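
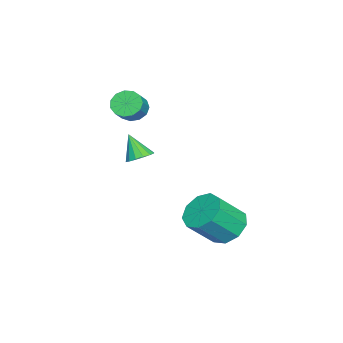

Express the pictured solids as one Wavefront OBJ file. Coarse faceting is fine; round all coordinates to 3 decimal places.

v -0.939 -1.238 -0.365
v -0.408 -0.898 -0.017
v -1.321 -1.902 0.865
v -0.703 -0.673 0.013
v -1.061 -0.598 -0.058
v -1.386 -0.695 -0.212
v -1.592 -0.938 -0.407
v -1.622 -1.261 -0.59
v -1.469 -1.577 -0.714
v -1.174 -1.803 -0.744
v -0.816 -1.878 -0.672
v -0.491 -1.781 -0.519
v -0.285 -1.538 -0.324
v -0.255 -1.215 -0.14
v -4.017 -2.526 1.174
v -3.573 -2.067 0.675
v -2.7 -2.116 1.406
v -3.143 -2.574 1.906
v -3.791 -1.779 0.955
v -2.918 -1.828 1.686
v -4.081 -1.729 1.304
v -3.207 -1.777 2.035
v -4.35 -1.931 1.612
v -3.477 -1.979 2.343
v -4.513 -2.322 1.781
v -3.64 -2.371 2.512
v -4.519 -2.778 1.758
v -3.646 -2.826 2.489
v -4.365 -3.153 1.549
v -3.492 -3.202 2.28
v -4.101 -3.33 1.222
v -3.228 -3.379 1.953
v -3.81 -3.251 0.879
v -2.936 -3.3 1.61
v -3.584 -2.942 0.63
v -2.711 -2.99 1.362
v -3.496 -2.501 0.554
v -2.623 -2.549 1.286
v 0.637 3.377 -3.299
v 1.486 4.075 -3.342
v 2.391 3.062 -1.943
v 1.543 2.363 -1.901
v 0.979 4.316 -2.84
v 1.885 3.303 -1.442
v 0.313 4.117 -2.553
v 1.218 3.104 -1.154
v -0.202 3.571 -2.615
v 0.704 2.558 -1.216
v -0.324 2.935 -2.997
v 0.581 1.922 -1.599
v 0.004 2.505 -3.521
v 0.909 1.492 -2.122
v 0.628 2.483 -3.941
v 1.533 1.47 -2.542
v 1.256 2.879 -4.06
v 2.162 1.866 -2.662
v 1.595 3.508 -3.824
v 2.5 2.495 -2.425
f 2 1 4
f 2 4 3
f 4 1 5
f 4 5 3
f 5 1 6
f 5 6 3
f 6 1 7
f 6 7 3
f 7 1 8
f 7 8 3
f 8 1 9
f 8 9 3
f 9 1 10
f 9 10 3
f 10 1 11
f 10 11 3
f 11 1 12
f 11 12 3
f 12 1 13
f 12 13 3
f 13 1 14
f 13 14 3
f 14 1 2
f 14 2 3
f 16 15 19
f 16 19 17
f 17 19 20
f 17 20 18
f 19 15 21
f 19 21 20
f 20 21 22
f 20 22 18
f 21 15 23
f 21 23 22
f 22 23 24
f 22 24 18
f 23 15 25
f 23 25 24
f 24 25 26
f 24 26 18
f 25 15 27
f 25 27 26
f 26 27 28
f 26 28 18
f 27 15 29
f 27 29 28
f 28 29 30
f 28 30 18
f 29 15 31
f 29 31 30
f 30 31 32
f 30 32 18
f 31 15 33
f 31 33 32
f 32 33 34
f 32 34 18
f 33 15 35
f 33 35 34
f 34 35 36
f 34 36 18
f 35 15 37
f 35 37 36
f 36 37 38
f 36 38 18
f 37 15 16
f 37 16 38
f 38 16 17
f 38 17 18
f 40 39 43
f 40 43 41
f 41 43 44
f 41 44 42
f 43 39 45
f 43 45 44
f 44 45 46
f 44 46 42
f 45 39 47
f 45 47 46
f 46 47 48
f 46 48 42
f 47 39 49
f 47 49 48
f 48 49 50
f 48 50 42
f 49 39 51
f 49 51 50
f 50 51 52
f 50 52 42
f 51 39 53
f 51 53 52
f 52 53 54
f 52 54 42
f 53 39 55
f 53 55 54
f 54 55 56
f 54 56 42
f 55 39 57
f 55 57 56
f 56 57 58
f 56 58 42
f 57 39 40
f 57 40 58
f 58 40 41
f 58 41 42



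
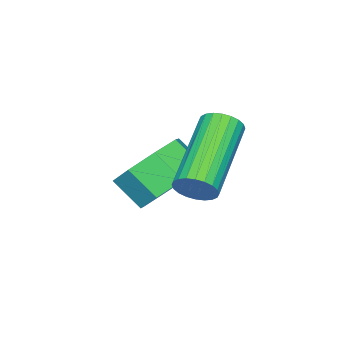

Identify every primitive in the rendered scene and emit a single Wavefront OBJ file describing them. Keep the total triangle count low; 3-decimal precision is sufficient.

v -0.951 0.855 -1.714
v -0.44 1.434 -1.047
v -0.438 0.663 -0.38
v -0.949 0.085 -1.046
v -1.213 1.5 -0.969
v -1.211 0.729 -0.301
v -1.834 1.189 -1.326
v -1.832 0.418 -0.658
v -1.937 0.682 -1.911
v -1.935 -0.089 -1.243
v -1.462 0.277 -2.38
v -1.46 -0.494 -1.713
v -0.689 0.211 -2.459
v -0.687 -0.56 -1.791
v -0.068 0.522 -2.102
v -0.066 -0.249 -1.434
v 0.035 1.029 -1.517
v 0.037 0.258 -0.849
v 1.053 2.708 -0.159
v 1.32 2.448 0.218
v -0.565 1.953 1.216
v -0.833 2.212 0.839
v 1.313 2.639 0.298
v -0.573 2.143 1.296
v 1.265 2.84 0.308
v -0.62 2.345 1.306
v 1.186 3.021 0.248
v -0.7 2.525 1.245
v 1.086 3.154 0.125
v -0.8 2.659 1.123
v 0.981 3.219 -0.041
v -0.905 2.724 0.957
v 0.887 3.207 -0.225
v -0.999 2.711 0.773
v 0.818 3.118 -0.398
v -1.067 2.623 0.599
v 0.785 2.967 -0.536
v -1.1 2.472 0.462
v 0.793 2.777 -0.616
v -1.093 2.281 0.382
v 0.84 2.575 -0.626
v -1.045 2.08 0.372
v 0.92 2.395 -0.565
v -0.966 1.899 0.432
v 1.02 2.261 -0.443
v -0.866 1.766 0.555
v 1.125 2.196 -0.277
v -0.761 1.701 0.721
v 1.219 2.209 -0.093
v -0.667 1.713 0.905
v 1.287 2.297 0.081
v -0.598 1.802 1.078
f 2 1 5
f 2 5 3
f 3 5 6
f 3 6 4
f 5 1 7
f 5 7 6
f 6 7 8
f 6 8 4
f 7 1 9
f 7 9 8
f 8 9 10
f 8 10 4
f 9 1 11
f 9 11 10
f 10 11 12
f 10 12 4
f 11 1 13
f 11 13 12
f 12 13 14
f 12 14 4
f 13 1 15
f 13 15 14
f 14 15 16
f 14 16 4
f 15 1 17
f 15 17 16
f 16 17 18
f 16 18 4
f 17 1 2
f 17 2 18
f 18 2 3
f 18 3 4
f 20 19 23
f 20 23 21
f 21 23 24
f 21 24 22
f 23 19 25
f 23 25 24
f 24 25 26
f 24 26 22
f 25 19 27
f 25 27 26
f 26 27 28
f 26 28 22
f 27 19 29
f 27 29 28
f 28 29 30
f 28 30 22
f 29 19 31
f 29 31 30
f 30 31 32
f 30 32 22
f 31 19 33
f 31 33 32
f 32 33 34
f 32 34 22
f 33 19 35
f 33 35 34
f 34 35 36
f 34 36 22
f 35 19 37
f 35 37 36
f 36 37 38
f 36 38 22
f 37 19 39
f 37 39 38
f 38 39 40
f 38 40 22
f 39 19 41
f 39 41 40
f 40 41 42
f 40 42 22
f 41 19 43
f 41 43 42
f 42 43 44
f 42 44 22
f 43 19 45
f 43 45 44
f 44 45 46
f 44 46 22
f 45 19 47
f 45 47 46
f 46 47 48
f 46 48 22
f 47 19 49
f 47 49 48
f 48 49 50
f 48 50 22
f 49 19 51
f 49 51 50
f 50 51 52
f 50 52 22
f 51 19 20
f 51 20 52
f 52 20 21
f 52 21 22



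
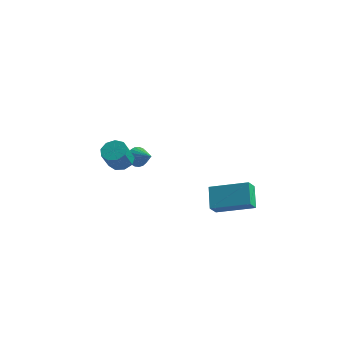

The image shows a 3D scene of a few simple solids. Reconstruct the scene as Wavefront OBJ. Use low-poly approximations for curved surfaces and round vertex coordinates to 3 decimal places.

v -4.31 2.372 -1.908
v -4.118 2.131 -2.411
v -3.39 2.028 -1.392
v -4.025 2.358 -2.425
v -3.982 2.588 -2.349
v -3.995 2.78 -2.197
v -4.063 2.901 -1.995
v -4.174 2.931 -1.778
v -4.308 2.865 -1.584
v -4.442 2.713 -1.445
v -4.554 2.503 -1.387
v -4.623 2.27 -1.419
v -4.639 2.054 -1.536
v -4.597 1.894 -1.717
v -4.506 1.816 -1.931
v -4.381 1.835 -2.141
v -4.243 1.946 -2.311
v -2.522 -2.32 1.075
v -1.901 -2.417 1.026
v -1.918 -3.017 1.996
v -2.538 -2.92 2.045
v -1.977 -2.056 1.248
v -1.994 -2.655 2.218
v -2.307 -1.818 1.389
v -2.324 -2.418 2.359
v -2.738 -1.815 1.384
v -2.755 -2.415 2.353
v -3.068 -2.049 1.233
v -3.085 -2.648 2.203
v -3.142 -2.409 1.009
v -3.159 -3.009 1.979
v -2.926 -2.728 0.816
v -2.943 -3.328 1.785
v -2.52 -2.856 0.744
v -2.537 -3.456 1.713
v -2.116 -2.733 0.827
v -2.133 -3.333 1.796
v 1.168 -0.263 -2.453
v 1.14 -0.822 -1.867
v 0.675 0.58 -1.673
v 0.647 0.021 -1.087
v 2.913 0.239 -1.893
v 2.885 -0.32 -1.307
v 2.42 1.082 -1.113
v 2.392 0.523 -0.527
f 2 1 4
f 2 4 3
f 4 1 5
f 4 5 3
f 5 1 6
f 5 6 3
f 6 1 7
f 6 7 3
f 7 1 8
f 7 8 3
f 8 1 9
f 8 9 3
f 9 1 10
f 9 10 3
f 10 1 11
f 10 11 3
f 11 1 12
f 11 12 3
f 12 1 13
f 12 13 3
f 13 1 14
f 13 14 3
f 14 1 15
f 14 15 3
f 15 1 16
f 15 16 3
f 16 1 17
f 16 17 3
f 17 1 2
f 17 2 3
f 19 18 22
f 19 22 20
f 20 22 23
f 20 23 21
f 22 18 24
f 22 24 23
f 23 24 25
f 23 25 21
f 24 18 26
f 24 26 25
f 25 26 27
f 25 27 21
f 26 18 28
f 26 28 27
f 27 28 29
f 27 29 21
f 28 18 30
f 28 30 29
f 29 30 31
f 29 31 21
f 30 18 32
f 30 32 31
f 31 32 33
f 31 33 21
f 32 18 34
f 32 34 33
f 33 34 35
f 33 35 21
f 34 18 36
f 34 36 35
f 35 36 37
f 35 37 21
f 36 18 19
f 36 19 37
f 37 19 20
f 37 20 21
f 39 41 38
f 42 39 38
f 38 41 40
f 40 42 38
f 39 45 41
f 43 39 42
f 43 45 39
f 41 45 40
f 44 42 40
f 40 45 44
f 44 43 42
f 45 43 44



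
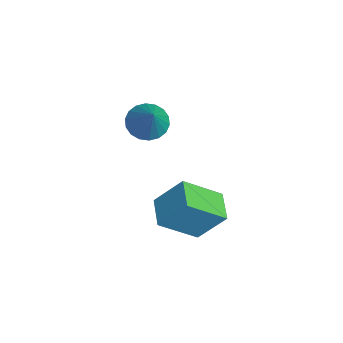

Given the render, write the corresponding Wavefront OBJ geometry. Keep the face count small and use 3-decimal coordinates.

v -1.43 2.251 0.17
v -0.93 2.521 -0.255
v -0.47 2.269 1.31
v -1.071 2.779 -0.14
v -1.283 2.933 0.036
v -1.524 2.952 0.239
v -1.747 2.832 0.429
v -1.907 2.597 0.567
v -1.972 2.294 0.627
v -1.93 1.982 0.596
v -1.789 1.724 0.481
v -1.577 1.57 0.305
v -1.336 1.551 0.101
v -1.113 1.671 -0.088
v -0.953 1.906 -0.226
v -0.888 2.209 -0.286
v -0.21 2.216 -2.703
v 0.09 3.085 -1.607
v -0.332 3.514 -3.698
v -0.032 4.382 -2.603
v 0.872 2.138 -2.937
v 1.172 3.006 -1.842
v 0.75 3.435 -3.933
v 1.05 4.304 -2.837
f 2 1 4
f 2 4 3
f 4 1 5
f 4 5 3
f 5 1 6
f 5 6 3
f 6 1 7
f 6 7 3
f 7 1 8
f 7 8 3
f 8 1 9
f 8 9 3
f 9 1 10
f 9 10 3
f 10 1 11
f 10 11 3
f 11 1 12
f 11 12 3
f 12 1 13
f 12 13 3
f 13 1 14
f 13 14 3
f 14 1 15
f 14 15 3
f 15 1 16
f 15 16 3
f 16 1 2
f 16 2 3
f 18 20 17
f 21 18 17
f 17 20 19
f 19 21 17
f 18 24 20
f 22 18 21
f 22 24 18
f 20 24 19
f 23 21 19
f 19 24 23
f 23 22 21
f 24 22 23



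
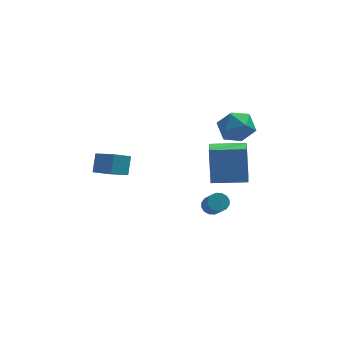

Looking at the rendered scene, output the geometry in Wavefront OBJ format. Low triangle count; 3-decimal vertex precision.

v -2.683 0.497 2.273
v -2.507 1.151 3.063
v -3.485 1.5 1.622
v -3.309 2.154 2.412
v -1.911 0.826 1.828
v -1.735 1.48 2.618
v -2.713 1.829 1.177
v -2.537 2.483 1.967
v 3.194 4.522 3.143
v 3.971 3.951 3.402
v 2.709 3.389 2.098
v 3.486 2.818 2.357
v 2.744 2.976 3.006
v 3.044 3.676 3.653
v 3.636 3.664 1.847
v 3.936 4.364 2.494
v 4.244 3.42 2.601
v 3.693 2.995 3.317
v 2.987 4.345 2.183
v 2.436 3.92 2.899
v 1.871 1.06 0.825
v 1.847 1.739 2.61
v 2.026 2.248 0.375
v 2.002 2.927 2.16
v 3.578 0.873 0.92
v 3.554 1.552 2.705
v 3.733 2.061 0.47
v 3.709 2.74 2.255
v 1.957 1.12 -0.817
v 2.285 0.861 -1.126
v 2.471 -0.139 -0.093
v 2.143 0.12 0.217
v 2.44 1.033 -0.988
v 2.626 0.033 0.045
v 2.465 1.228 -0.804
v 2.652 0.227 0.229
v 2.355 1.394 -0.624
v 2.541 0.393 0.409
v 2.137 1.486 -0.495
v 2.324 0.486 0.538
v 1.872 1.481 -0.452
v 2.058 0.481 0.581
v 1.629 1.379 -0.507
v 1.815 0.379 0.526
v 1.474 1.207 -0.645
v 1.66 0.207 0.388
v 1.448 1.013 -0.829
v 1.635 0.012 0.204
v 1.559 0.847 -1.009
v 1.745 -0.154 0.024
v 1.776 0.754 -1.138
v 1.963 -0.246 -0.105
v 2.042 0.759 -1.181
v 2.228 -0.241 -0.148
f 2 4 1
f 5 2 1
f 1 4 3
f 3 5 1
f 2 8 4
f 6 2 5
f 6 8 2
f 4 8 3
f 7 5 3
f 3 8 7
f 7 6 5
f 8 6 7
f 9 20 14
f 9 14 10
f 9 10 16
f 9 16 19
f 9 19 20
f 10 14 18
f 14 20 13
f 20 19 11
f 19 16 15
f 16 10 17
f 12 18 13
f 12 13 11
f 12 11 15
f 12 15 17
f 12 17 18
f 13 18 14
f 11 13 20
f 15 11 19
f 17 15 16
f 18 17 10
f 22 24 21
f 25 22 21
f 21 24 23
f 23 25 21
f 22 28 24
f 26 22 25
f 26 28 22
f 24 28 23
f 27 25 23
f 23 28 27
f 27 26 25
f 28 26 27
f 30 29 33
f 30 33 31
f 31 33 34
f 31 34 32
f 33 29 35
f 33 35 34
f 34 35 36
f 34 36 32
f 35 29 37
f 35 37 36
f 36 37 38
f 36 38 32
f 37 29 39
f 37 39 38
f 38 39 40
f 38 40 32
f 39 29 41
f 39 41 40
f 40 41 42
f 40 42 32
f 41 29 43
f 41 43 42
f 42 43 44
f 42 44 32
f 43 29 45
f 43 45 44
f 44 45 46
f 44 46 32
f 45 29 47
f 45 47 46
f 46 47 48
f 46 48 32
f 47 29 49
f 47 49 48
f 48 49 50
f 48 50 32
f 49 29 51
f 49 51 50
f 50 51 52
f 50 52 32
f 51 29 53
f 51 53 52
f 52 53 54
f 52 54 32
f 53 29 30
f 53 30 54
f 54 30 31
f 54 31 32



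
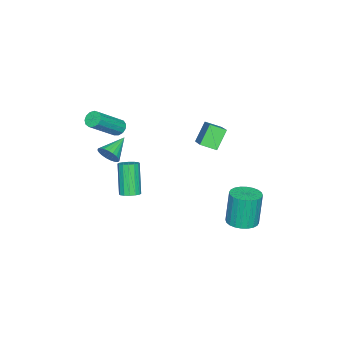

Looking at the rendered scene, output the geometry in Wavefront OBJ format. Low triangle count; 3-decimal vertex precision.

v 0.178 -3.475 2.958
v 0.536 -3.51 2.555
v 2.059 -4.121 3.959
v 1.702 -4.085 4.362
v 0.553 -3.225 2.66
v 2.077 -3.836 4.064
v 0.451 -3.02 2.859
v 1.975 -3.63 4.264
v 0.263 -2.958 3.09
v 1.786 -3.569 4.495
v 0.048 -3.061 3.279
v 1.571 -3.671 4.684
v -0.126 -3.295 3.366
v 1.397 -3.905 4.77
v -0.203 -3.586 3.323
v 1.32 -4.197 4.728
v -0.159 -3.842 3.164
v 1.364 -4.452 4.569
v -0.008 -3.981 2.94
v 1.515 -4.592 4.344
v 0.202 -3.96 2.721
v 1.726 -4.57 4.126
v 0.405 -3.784 2.578
v 1.928 -4.394 3.982
v 1.448 -3.345 1.608
v 1.73 -2.914 2.067
v 0.112 -3.135 2.232
v 1.659 -2.736 1.854
v 1.551 -2.663 1.599
v 1.426 -2.708 1.344
v 1.304 -2.863 1.136
v 1.207 -3.102 1.009
v 1.153 -3.382 0.986
v 1.149 -3.657 1.071
v 1.197 -3.877 1.248
v 1.289 -4.005 1.488
v 1.408 -4.019 1.748
v 1.534 -3.917 1.985
v 1.646 -3.716 2.156
v 1.723 -3.45 2.233
v 1.753 -3.167 2.201
v -2.093 2.8 -3.963
v -1.467 3.441 -3.881
v -1.78 3.481 -1.795
v -2.407 2.84 -1.877
v -1.756 3.634 -3.929
v -2.07 3.674 -1.842
v -2.097 3.7 -3.981
v -2.411 3.74 -1.895
v -2.438 3.629 -4.031
v -2.751 3.669 -1.945
v -2.725 3.431 -4.07
v -3.039 3.472 -1.984
v -2.917 3.138 -4.094
v -3.231 3.178 -2.007
v -2.983 2.793 -4.097
v -3.297 2.833 -2.011
v -2.914 2.449 -4.08
v -3.227 2.49 -1.994
v -2.72 2.159 -4.045
v -3.033 2.199 -1.959
v -2.43 1.966 -3.998
v -2.744 2.006 -1.911
v -2.089 1.9 -3.945
v -2.403 1.94 -1.859
v -1.749 1.971 -3.895
v -2.062 2.011 -1.809
v -1.461 2.168 -3.856
v -1.775 2.209 -1.77
v -1.269 2.462 -3.833
v -1.583 2.502 -1.746
v -1.203 2.807 -3.829
v -1.517 2.847 -1.743
v -1.273 3.15 -3.846
v -1.586 3.191 -1.76
v -1.054 0.472 2.4
v -1.888 0.607 3.479
v -1.39 1.284 2.039
v -2.224 1.418 3.118
v 0.324 1.462 3.342
v -0.51 1.596 4.421
v -0.012 2.273 2.981
v -0.846 2.408 4.06
v 0.461 -2.634 -1.937
v 0.943 -2.953 -1.819
v 0.162 -3.465 -0.005
v -0.321 -3.146 -0.123
v 1.005 -2.673 -1.713
v 0.224 -3.185 0.1
v 0.922 -2.383 -1.667
v 0.14 -2.895 0.146
v 0.714 -2.16 -1.694
v -0.067 -2.672 0.12
v 0.439 -2.064 -1.785
v -0.342 -2.576 0.028
v 0.17 -2.121 -1.917
v -0.611 -2.633 -0.104
v -0.022 -2.315 -2.055
v -0.803 -2.827 -0.241
v -0.084 -2.595 -2.16
v -0.865 -3.107 -0.347
v -0 -2.885 -2.206
v -0.782 -3.397 -0.393
v 0.207 -3.108 -2.18
v -0.574 -3.62 -0.366
v 0.482 -3.204 -2.088
v -0.299 -3.716 -0.275
v 0.751 -3.147 -1.956
v -0.03 -3.659 -0.143
f 2 1 5
f 2 5 3
f 3 5 6
f 3 6 4
f 5 1 7
f 5 7 6
f 6 7 8
f 6 8 4
f 7 1 9
f 7 9 8
f 8 9 10
f 8 10 4
f 9 1 11
f 9 11 10
f 10 11 12
f 10 12 4
f 11 1 13
f 11 13 12
f 12 13 14
f 12 14 4
f 13 1 15
f 13 15 14
f 14 15 16
f 14 16 4
f 15 1 17
f 15 17 16
f 16 17 18
f 16 18 4
f 17 1 19
f 17 19 18
f 18 19 20
f 18 20 4
f 19 1 21
f 19 21 20
f 20 21 22
f 20 22 4
f 21 1 23
f 21 23 22
f 22 23 24
f 22 24 4
f 23 1 2
f 23 2 24
f 24 2 3
f 24 3 4
f 26 25 28
f 26 28 27
f 28 25 29
f 28 29 27
f 29 25 30
f 29 30 27
f 30 25 31
f 30 31 27
f 31 25 32
f 31 32 27
f 32 25 33
f 32 33 27
f 33 25 34
f 33 34 27
f 34 25 35
f 34 35 27
f 35 25 36
f 35 36 27
f 36 25 37
f 36 37 27
f 37 25 38
f 37 38 27
f 38 25 39
f 38 39 27
f 39 25 40
f 39 40 27
f 40 25 41
f 40 41 27
f 41 25 26
f 41 26 27
f 43 42 46
f 43 46 44
f 44 46 47
f 44 47 45
f 46 42 48
f 46 48 47
f 47 48 49
f 47 49 45
f 48 42 50
f 48 50 49
f 49 50 51
f 49 51 45
f 50 42 52
f 50 52 51
f 51 52 53
f 51 53 45
f 52 42 54
f 52 54 53
f 53 54 55
f 53 55 45
f 54 42 56
f 54 56 55
f 55 56 57
f 55 57 45
f 56 42 58
f 56 58 57
f 57 58 59
f 57 59 45
f 58 42 60
f 58 60 59
f 59 60 61
f 59 61 45
f 60 42 62
f 60 62 61
f 61 62 63
f 61 63 45
f 62 42 64
f 62 64 63
f 63 64 65
f 63 65 45
f 64 42 66
f 64 66 65
f 65 66 67
f 65 67 45
f 66 42 68
f 66 68 67
f 67 68 69
f 67 69 45
f 68 42 70
f 68 70 69
f 69 70 71
f 69 71 45
f 70 42 72
f 70 72 71
f 71 72 73
f 71 73 45
f 72 42 74
f 72 74 73
f 73 74 75
f 73 75 45
f 74 42 43
f 74 43 75
f 75 43 44
f 75 44 45
f 77 79 76
f 80 77 76
f 76 79 78
f 78 80 76
f 77 83 79
f 81 77 80
f 81 83 77
f 79 83 78
f 82 80 78
f 78 83 82
f 82 81 80
f 83 81 82
f 85 84 88
f 85 88 86
f 86 88 89
f 86 89 87
f 88 84 90
f 88 90 89
f 89 90 91
f 89 91 87
f 90 84 92
f 90 92 91
f 91 92 93
f 91 93 87
f 92 84 94
f 92 94 93
f 93 94 95
f 93 95 87
f 94 84 96
f 94 96 95
f 95 96 97
f 95 97 87
f 96 84 98
f 96 98 97
f 97 98 99
f 97 99 87
f 98 84 100
f 98 100 99
f 99 100 101
f 99 101 87
f 100 84 102
f 100 102 101
f 101 102 103
f 101 103 87
f 102 84 104
f 102 104 103
f 103 104 105
f 103 105 87
f 104 84 106
f 104 106 105
f 105 106 107
f 105 107 87
f 106 84 108
f 106 108 107
f 107 108 109
f 107 109 87
f 108 84 85
f 108 85 109
f 109 85 86
f 109 86 87



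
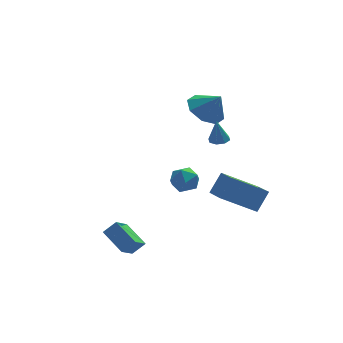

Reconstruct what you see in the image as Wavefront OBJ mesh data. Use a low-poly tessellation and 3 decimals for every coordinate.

v 2.371 0.515 -2.65
v 2.514 -0.866 -2.137
v 0.645 0.733 -1.584
v 0.788 -0.648 -1.071
v 3.032 0.948 -1.669
v 3.175 -0.433 -1.156
v 1.306 1.166 -0.603
v 1.449 -0.215 -0.09
v -0.411 0.337 0.549
v -0.036 0.043 -0.079
v -1.464 -0.303 0.219
v -1.089 -0.597 -0.409
v -0.882 -0.826 0.317
v -0.231 -0.43 0.521
v -1.269 0.17 -0.381
v -0.618 0.566 -0.177
v -0.566 -0.061 -0.654
v -0.327 -0.676 -0.222
v -1.173 0.416 0.362
v -0.934 -0.199 0.794
v 1.244 4 2.074
v 2.083 3.729 1.468
v 1.876 3.56 3.146
v 2.136 4.496 1.752
v 1.666 4.972 2.224
v 0.949 4.879 2.609
v 0.405 4.271 2.68
v 0.352 3.504 2.396
v 0.822 3.028 1.924
v 1.539 3.121 1.539
v 0.9 0.031 2.439
v 1.341 -0.219 2.492
v 0.76 0.049 3.681
v 1.388 0.168 2.492
v 1.149 0.475 2.46
v 0.764 0.522 2.416
v 0.458 0.28 2.386
v 0.412 -0.107 2.386
v 0.651 -0.414 2.418
v 1.036 -0.46 2.462
v -4.012 -1.607 -3.336
v -4.641 -0.439 -2.702
v -3.368 -0.837 -4.114
v -3.996 0.331 -3.48
v -3.384 -1.571 -2.78
v -4.012 -0.403 -2.146
v -2.739 -0.801 -3.558
v -3.368 0.367 -2.924
f 2 4 1
f 5 2 1
f 1 4 3
f 3 5 1
f 2 8 4
f 6 2 5
f 6 8 2
f 4 8 3
f 7 5 3
f 3 8 7
f 7 6 5
f 8 6 7
f 9 20 14
f 9 14 10
f 9 10 16
f 9 16 19
f 9 19 20
f 10 14 18
f 14 20 13
f 20 19 11
f 19 16 15
f 16 10 17
f 12 18 13
f 12 13 11
f 12 11 15
f 12 15 17
f 12 17 18
f 13 18 14
f 11 13 20
f 15 11 19
f 17 15 16
f 18 17 10
f 22 21 24
f 22 24 23
f 24 21 25
f 24 25 23
f 25 21 26
f 25 26 23
f 26 21 27
f 26 27 23
f 27 21 28
f 27 28 23
f 28 21 29
f 28 29 23
f 29 21 30
f 29 30 23
f 30 21 22
f 30 22 23
f 32 31 34
f 32 34 33
f 34 31 35
f 34 35 33
f 35 31 36
f 35 36 33
f 36 31 37
f 36 37 33
f 37 31 38
f 37 38 33
f 38 31 39
f 38 39 33
f 39 31 40
f 39 40 33
f 40 31 32
f 40 32 33
f 42 44 41
f 45 42 41
f 41 44 43
f 43 45 41
f 42 48 44
f 46 42 45
f 46 48 42
f 44 48 43
f 47 45 43
f 43 48 47
f 47 46 45
f 48 46 47



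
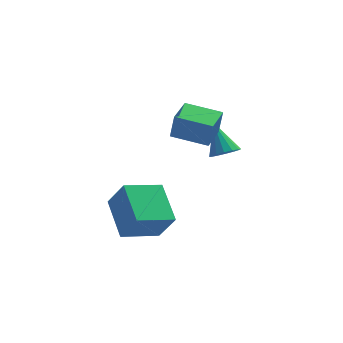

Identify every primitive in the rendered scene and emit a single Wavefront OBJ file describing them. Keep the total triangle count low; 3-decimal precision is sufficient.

v 1.243 0.407 2.849
v 1.409 0.38 4.007
v 1.788 1.696 2.801
v 1.954 1.669 3.958
v 2.726 -0.229 2.622
v 2.892 -0.256 3.779
v 3.271 1.06 2.573
v 3.437 1.033 3.731
v 3.684 2.17 0.468
v 4.312 2.453 0.431
v 3.296 3.19 1.692
v 4.111 2.645 0.207
v 3.795 2.711 0.053
v 3.45 2.631 0.01
v 3.167 2.428 0.09
v 3.023 2.156 0.271
v 3.056 1.887 0.504
v 3.257 1.695 0.728
v 3.572 1.63 0.882
v 3.918 1.71 0.925
v 4.201 1.913 0.846
v 4.345 2.185 0.665
v -0.874 -0.76 -2.312
v -0.237 -1.281 -0.963
v -1.279 1.014 -1.436
v -0.642 0.494 -0.087
v 0.742 -0.134 -2.833
v 1.379 -0.654 -1.484
v 0.337 1.641 -1.957
v 0.974 1.12 -0.608
f 2 4 1
f 5 2 1
f 1 4 3
f 3 5 1
f 2 8 4
f 6 2 5
f 6 8 2
f 4 8 3
f 7 5 3
f 3 8 7
f 7 6 5
f 8 6 7
f 10 9 12
f 10 12 11
f 12 9 13
f 12 13 11
f 13 9 14
f 13 14 11
f 14 9 15
f 14 15 11
f 15 9 16
f 15 16 11
f 16 9 17
f 16 17 11
f 17 9 18
f 17 18 11
f 18 9 19
f 18 19 11
f 19 9 20
f 19 20 11
f 20 9 21
f 20 21 11
f 21 9 22
f 21 22 11
f 22 9 10
f 22 10 11
f 24 26 23
f 27 24 23
f 23 26 25
f 25 27 23
f 24 30 26
f 28 24 27
f 28 30 24
f 26 30 25
f 29 27 25
f 25 30 29
f 29 28 27
f 30 28 29



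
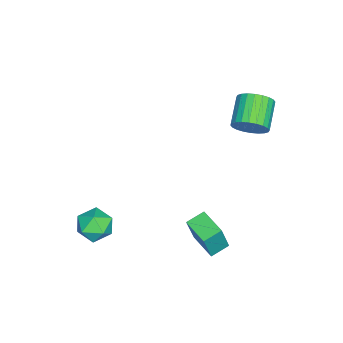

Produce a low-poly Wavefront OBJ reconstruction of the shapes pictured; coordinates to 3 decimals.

v 1.444 -2.72 -3.038
v 2.368 -2.17 -3.332
v 2.452 -3.99 -2.248
v 3.376 -3.44 -2.542
v 2.694 -3.013 -1.771
v 2.071 -2.227 -2.259
v 2.749 -3.933 -3.321
v 2.126 -3.147 -3.809
v 3.174 -2.919 -3.507
v 3.141 -2.351 -2.549
v 1.679 -3.809 -3.031
v 1.646 -3.241 -2.073
v -2.945 3.713 2.467
v -2.469 3.372 3.315
v -4.12 3.226 4.181
v -4.595 3.567 3.333
v -2.47 3.769 3.379
v -4.121 3.623 4.246
v -2.544 4.157 3.305
v -4.194 4.011 4.172
v -2.678 4.478 3.103
v -4.329 4.332 3.97
v -2.853 4.682 2.805
v -4.504 4.536 3.671
v -3.042 4.738 2.454
v -4.692 4.592 3.321
v -3.216 4.639 2.106
v -4.867 4.493 2.973
v -3.349 4.399 1.813
v -4.999 4.252 2.679
v -3.42 4.054 1.619
v -5.071 3.908 2.485
v -3.419 3.657 1.554
v -5.07 3.511 2.421
v -3.346 3.269 1.628
v -4.996 3.123 2.495
v -3.211 2.948 1.83
v -4.862 2.802 2.697
v -3.036 2.744 2.129
v -4.687 2.598 2.995
v -2.848 2.688 2.479
v -4.498 2.542 3.346
v -2.673 2.787 2.827
v -4.324 2.641 3.694
v -2.541 3.028 3.121
v -4.191 2.881 3.987
v 1.979 2.165 -2.652
v 2.572 1.922 -0.758
v 1.194 2.875 -2.315
v 1.788 2.632 -0.421
v 3.012 3.388 -2.819
v 3.606 3.145 -0.925
v 2.228 4.098 -2.482
v 2.821 3.855 -0.588
f 1 12 6
f 1 6 2
f 1 2 8
f 1 8 11
f 1 11 12
f 2 6 10
f 6 12 5
f 12 11 3
f 11 8 7
f 8 2 9
f 4 10 5
f 4 5 3
f 4 3 7
f 4 7 9
f 4 9 10
f 5 10 6
f 3 5 12
f 7 3 11
f 9 7 8
f 10 9 2
f 14 13 17
f 14 17 15
f 15 17 18
f 15 18 16
f 17 13 19
f 17 19 18
f 18 19 20
f 18 20 16
f 19 13 21
f 19 21 20
f 20 21 22
f 20 22 16
f 21 13 23
f 21 23 22
f 22 23 24
f 22 24 16
f 23 13 25
f 23 25 24
f 24 25 26
f 24 26 16
f 25 13 27
f 25 27 26
f 26 27 28
f 26 28 16
f 27 13 29
f 27 29 28
f 28 29 30
f 28 30 16
f 29 13 31
f 29 31 30
f 30 31 32
f 30 32 16
f 31 13 33
f 31 33 32
f 32 33 34
f 32 34 16
f 33 13 35
f 33 35 34
f 34 35 36
f 34 36 16
f 35 13 37
f 35 37 36
f 36 37 38
f 36 38 16
f 37 13 39
f 37 39 38
f 38 39 40
f 38 40 16
f 39 13 41
f 39 41 40
f 40 41 42
f 40 42 16
f 41 13 43
f 41 43 42
f 42 43 44
f 42 44 16
f 43 13 45
f 43 45 44
f 44 45 46
f 44 46 16
f 45 13 14
f 45 14 46
f 46 14 15
f 46 15 16
f 48 50 47
f 51 48 47
f 47 50 49
f 49 51 47
f 48 54 50
f 52 48 51
f 52 54 48
f 50 54 49
f 53 51 49
f 49 54 53
f 53 52 51
f 54 52 53



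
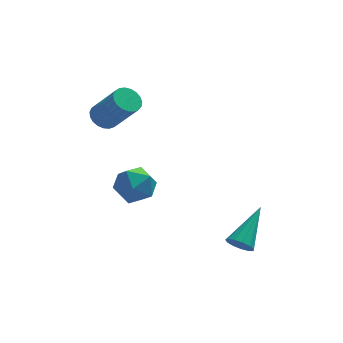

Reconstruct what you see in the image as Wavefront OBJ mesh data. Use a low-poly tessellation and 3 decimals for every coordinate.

v -2.156 2.95 -1.723
v -1.43 3.09 -2.313
v -1.73 1.49 -1.547
v -1.004 1.63 -2.137
v -1.006 2.039 -1.283
v -1.27 2.942 -1.392
v -1.89 1.638 -2.468
v -2.154 2.541 -2.577
v -1.265 2.28 -2.773
v -0.719 2.528 -2.041
v -2.441 2.052 -1.819
v -1.895 2.3 -1.087
v 1.797 -2.021 -2.335
v 2.147 -1.931 -2.776
v 2.763 -0.719 -1.305
v 1.904 -1.724 -2.81
v 1.627 -1.612 -2.693
v 1.404 -1.629 -2.462
v 1.306 -1.77 -2.191
v 1.364 -1.992 -1.966
v 1.56 -2.222 -1.857
v 1.831 -2.389 -1.901
v 2.091 -2.439 -2.082
v 2.259 -2.356 -2.343
v 2.279 -2.167 -2.602
v -2.654 2.967 1.609
v -2.297 2.644 1.218
v -1.449 1.91 2.601
v -1.806 2.233 2.991
v -2.16 2.86 1.249
v -1.313 2.126 2.632
v -2.108 3.095 1.342
v -1.261 2.361 2.725
v -2.151 3.307 1.482
v -1.304 2.574 2.864
v -2.281 3.461 1.643
v -1.434 2.728 3.026
v -2.475 3.53 1.798
v -1.628 2.796 3.181
v -2.7 3.501 1.92
v -1.853 2.767 3.303
v -2.917 3.379 1.989
v -2.07 2.646 3.372
v -3.089 3.187 1.992
v -2.241 2.453 3.375
v -3.185 2.956 1.928
v -2.337 2.223 3.311
v -3.189 2.727 1.81
v -2.342 1.994 3.192
v -3.101 2.54 1.656
v -2.254 1.806 3.039
v -2.935 2.426 1.494
v -2.088 1.693 2.877
v -2.721 2.406 1.352
v -1.874 1.673 2.735
v -2.495 2.483 1.255
v -1.648 1.749 2.638
f 1 12 6
f 1 6 2
f 1 2 8
f 1 8 11
f 1 11 12
f 2 6 10
f 6 12 5
f 12 11 3
f 11 8 7
f 8 2 9
f 4 10 5
f 4 5 3
f 4 3 7
f 4 7 9
f 4 9 10
f 5 10 6
f 3 5 12
f 7 3 11
f 9 7 8
f 10 9 2
f 14 13 16
f 14 16 15
f 16 13 17
f 16 17 15
f 17 13 18
f 17 18 15
f 18 13 19
f 18 19 15
f 19 13 20
f 19 20 15
f 20 13 21
f 20 21 15
f 21 13 22
f 21 22 15
f 22 13 23
f 22 23 15
f 23 13 24
f 23 24 15
f 24 13 25
f 24 25 15
f 25 13 14
f 25 14 15
f 27 26 30
f 27 30 28
f 28 30 31
f 28 31 29
f 30 26 32
f 30 32 31
f 31 32 33
f 31 33 29
f 32 26 34
f 32 34 33
f 33 34 35
f 33 35 29
f 34 26 36
f 34 36 35
f 35 36 37
f 35 37 29
f 36 26 38
f 36 38 37
f 37 38 39
f 37 39 29
f 38 26 40
f 38 40 39
f 39 40 41
f 39 41 29
f 40 26 42
f 40 42 41
f 41 42 43
f 41 43 29
f 42 26 44
f 42 44 43
f 43 44 45
f 43 45 29
f 44 26 46
f 44 46 45
f 45 46 47
f 45 47 29
f 46 26 48
f 46 48 47
f 47 48 49
f 47 49 29
f 48 26 50
f 48 50 49
f 49 50 51
f 49 51 29
f 50 26 52
f 50 52 51
f 51 52 53
f 51 53 29
f 52 26 54
f 52 54 53
f 53 54 55
f 53 55 29
f 54 26 56
f 54 56 55
f 55 56 57
f 55 57 29
f 56 26 27
f 56 27 57
f 57 27 28
f 57 28 29



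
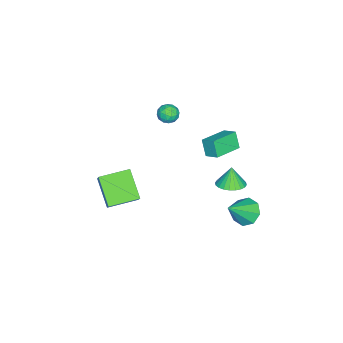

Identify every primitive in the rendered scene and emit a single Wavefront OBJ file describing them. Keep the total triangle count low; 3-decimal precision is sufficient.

v 0.65 3.527 3.105
v 0.28 3.139 4.111
v 0.921 4.319 3.51
v 0.551 3.93 4.516
v 2.269 2.81 3.424
v 1.899 2.421 4.43
v 2.54 3.601 3.829
v 2.17 3.213 4.835
v -0.952 3.182 -2.118
v -0.174 2.707 -1.933
v -1.308 3.078 -0.882
v -0.065 3.048 -1.873
v -0.091 3.409 -1.85
v -0.248 3.736 -1.868
v -0.512 3.978 -1.924
v -0.843 4.099 -2.01
v -1.191 4.08 -2.111
v -1.502 3.925 -2.214
v -1.73 3.657 -2.302
v -1.839 3.316 -2.362
v -1.813 2.954 -2.385
v -1.656 2.628 -2.367
v -1.392 2.386 -2.311
v -1.061 2.264 -2.226
v -0.713 2.283 -2.124
v -0.401 2.438 -2.021
v 1.185 -1.838 -3.592
v 0.044 -2.951 -2.224
v 2.427 -1.167 -2.011
v 1.286 -2.28 -0.643
v 2.334 -3.34 -3.857
v 1.193 -4.453 -2.489
v 3.576 -2.669 -2.276
v 2.435 -3.782 -0.908
v -1.588 -0.337 2.911
v -1.165 -0.472 2.351
v -1.635 -1.468 3.149
v -1.212 -1.603 2.589
v -0.949 -1.267 3.163
v -0.92 -0.568 3.016
v -1.88 -1.372 2.484
v -1.851 -0.673 2.337
v -1.345 -1.112 2.087
v -0.77 -1.047 2.507
v -2.03 -0.893 2.993
v -1.455 -0.828 3.413
v -1.373 -0.305 2.61
v -1.427 -1.635 2.89
v -1.273 -1.438 3.227
v -1.024 -1.517 2.898
v -1.229 -0.362 3.001
v -0.98 -0.441 2.672
v -0.853 -0.909 3.149
v -1.82 -1.499 2.828
v -1.571 -1.578 2.499
v -1.776 -0.423 2.602
v -1.527 -0.502 2.273
v -1.947 -1.031 2.351
v -1.23 -0.76 2.126
v -1.257 -1.425 2.266
v -1.65 -1.289 2.204
v -1.633 -0.878 2.118
v -0.891 -0.723 2.372
v -0.919 -1.388 2.512
v -0.764 -1.19 2.85
v -0.747 -0.779 2.763
v -0.997 -1.099 2.217
v -1.881 -0.552 2.988
v -1.909 -1.217 3.128
v -2.053 -1.161 2.737
v -2.036 -0.75 2.65
v -1.543 -0.515 3.234
v -1.57 -1.18 3.374
v -1.167 -1.062 3.382
v -1.15 -0.651 3.296
v -1.803 -0.841 3.283
v -0.475 4.328 -3.988
v 0.264 4.417 -4.641
v 0.855 3.672 -2.572
v 0.153 5.051 -4.242
v -0.327 5.262 -3.694
v -0.893 4.926 -3.319
v -1.214 4.24 -3.335
v -1.102 3.606 -3.734
v -0.623 3.395 -4.282
v -0.057 3.73 -4.657
f 2 4 1
f 5 2 1
f 1 4 3
f 3 5 1
f 2 8 4
f 6 2 5
f 6 8 2
f 4 8 3
f 7 5 3
f 3 8 7
f 7 6 5
f 8 6 7
f 10 9 12
f 10 12 11
f 12 9 13
f 12 13 11
f 13 9 14
f 13 14 11
f 14 9 15
f 14 15 11
f 15 9 16
f 15 16 11
f 16 9 17
f 16 17 11
f 17 9 18
f 17 18 11
f 18 9 19
f 18 19 11
f 19 9 20
f 19 20 11
f 20 9 21
f 20 21 11
f 21 9 22
f 21 22 11
f 22 9 23
f 22 23 11
f 23 9 24
f 23 24 11
f 24 9 25
f 24 25 11
f 25 9 26
f 25 26 11
f 26 9 10
f 26 10 11
f 28 30 27
f 31 28 27
f 27 30 29
f 29 31 27
f 28 34 30
f 32 28 31
f 32 34 28
f 30 34 29
f 33 31 29
f 29 34 33
f 33 32 31
f 34 32 33
f 35 72 51
f 72 46 75
f 51 75 40
f 72 75 51
f 35 51 47
f 51 40 52
f 47 52 36
f 51 52 47
f 35 47 56
f 47 36 57
f 56 57 42
f 47 57 56
f 35 56 68
f 56 42 71
f 68 71 45
f 56 71 68
f 35 68 72
f 68 45 76
f 72 76 46
f 68 76 72
f 36 52 63
f 52 40 66
f 63 66 44
f 52 66 63
f 40 75 53
f 75 46 74
f 53 74 39
f 75 74 53
f 46 76 73
f 76 45 69
f 73 69 37
f 76 69 73
f 45 71 70
f 71 42 58
f 70 58 41
f 71 58 70
f 42 57 62
f 57 36 59
f 62 59 43
f 57 59 62
f 38 64 50
f 64 44 65
f 50 65 39
f 64 65 50
f 38 50 48
f 50 39 49
f 48 49 37
f 50 49 48
f 38 48 55
f 48 37 54
f 55 54 41
f 48 54 55
f 38 55 60
f 55 41 61
f 60 61 43
f 55 61 60
f 38 60 64
f 60 43 67
f 64 67 44
f 60 67 64
f 39 65 53
f 65 44 66
f 53 66 40
f 65 66 53
f 37 49 73
f 49 39 74
f 73 74 46
f 49 74 73
f 41 54 70
f 54 37 69
f 70 69 45
f 54 69 70
f 43 61 62
f 61 41 58
f 62 58 42
f 61 58 62
f 44 67 63
f 67 43 59
f 63 59 36
f 67 59 63
f 78 77 80
f 78 80 79
f 80 77 81
f 80 81 79
f 81 77 82
f 81 82 79
f 82 77 83
f 82 83 79
f 83 77 84
f 83 84 79
f 84 77 85
f 84 85 79
f 85 77 86
f 85 86 79
f 86 77 78
f 86 78 79



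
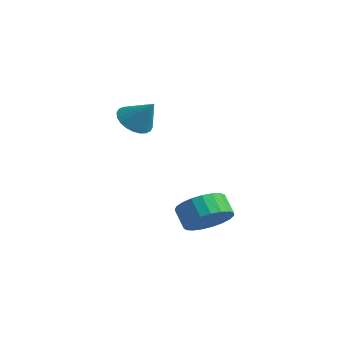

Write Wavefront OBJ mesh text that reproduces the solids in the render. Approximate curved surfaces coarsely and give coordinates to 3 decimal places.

v 0.462 -3.678 2.187
v 1.125 -3.92 1.678
v 1.398 -3.402 3.273
v 1.107 -3.588 1.609
v 0.99 -3.27 1.628
v 0.793 -3.014 1.733
v 0.546 -2.859 1.906
v 0.286 -2.829 2.122
v 0.053 -2.928 2.348
v -0.118 -3.141 2.55
v -0.2 -3.436 2.696
v -0.182 -3.768 2.764
v -0.065 -4.087 2.745
v 0.132 -4.343 2.641
v 0.379 -4.498 2.467
v 0.639 -4.528 2.251
v 0.872 -4.429 2.025
v 1.043 -4.215 1.824
v 3.842 -2.543 -2.731
v 4.445 -1.755 -2.28
v 3.702 -1.609 -1.539
v 3.098 -2.397 -1.989
v 4.194 -1.523 -2.578
v 3.451 -1.377 -1.836
v 3.882 -1.467 -2.902
v 3.139 -1.321 -2.16
v 3.563 -1.597 -3.196
v 2.82 -1.452 -2.455
v 3.292 -1.891 -3.41
v 2.549 -1.745 -2.669
v 3.116 -2.298 -3.506
v 2.373 -2.152 -2.765
v 3.066 -2.746 -3.469
v 2.322 -2.601 -2.727
v 3.15 -3.16 -3.303
v 2.406 -3.014 -2.562
v 3.353 -3.467 -3.039
v 2.609 -3.321 -2.298
v 3.641 -3.614 -2.721
v 2.897 -3.468 -1.98
v 3.963 -3.576 -2.405
v 3.22 -3.43 -1.664
v 4.265 -3.359 -2.146
v 3.522 -3.214 -1.404
v 4.493 -3.001 -1.987
v 3.75 -2.856 -1.246
v 4.609 -2.564 -1.957
v 3.866 -2.418 -1.216
v 4.592 -2.123 -2.061
v 3.849 -1.978 -1.319
f 2 1 4
f 2 4 3
f 4 1 5
f 4 5 3
f 5 1 6
f 5 6 3
f 6 1 7
f 6 7 3
f 7 1 8
f 7 8 3
f 8 1 9
f 8 9 3
f 9 1 10
f 9 10 3
f 10 1 11
f 10 11 3
f 11 1 12
f 11 12 3
f 12 1 13
f 12 13 3
f 13 1 14
f 13 14 3
f 14 1 15
f 14 15 3
f 15 1 16
f 15 16 3
f 16 1 17
f 16 17 3
f 17 1 18
f 17 18 3
f 18 1 2
f 18 2 3
f 20 19 23
f 20 23 21
f 21 23 24
f 21 24 22
f 23 19 25
f 23 25 24
f 24 25 26
f 24 26 22
f 25 19 27
f 25 27 26
f 26 27 28
f 26 28 22
f 27 19 29
f 27 29 28
f 28 29 30
f 28 30 22
f 29 19 31
f 29 31 30
f 30 31 32
f 30 32 22
f 31 19 33
f 31 33 32
f 32 33 34
f 32 34 22
f 33 19 35
f 33 35 34
f 34 35 36
f 34 36 22
f 35 19 37
f 35 37 36
f 36 37 38
f 36 38 22
f 37 19 39
f 37 39 38
f 38 39 40
f 38 40 22
f 39 19 41
f 39 41 40
f 40 41 42
f 40 42 22
f 41 19 43
f 41 43 42
f 42 43 44
f 42 44 22
f 43 19 45
f 43 45 44
f 44 45 46
f 44 46 22
f 45 19 47
f 45 47 46
f 46 47 48
f 46 48 22
f 47 19 49
f 47 49 48
f 48 49 50
f 48 50 22
f 49 19 20
f 49 20 50
f 50 20 21
f 50 21 22



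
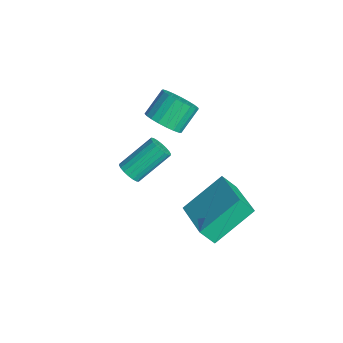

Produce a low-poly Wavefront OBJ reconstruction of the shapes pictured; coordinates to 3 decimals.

v 2.05 0.358 0.151
v 1.737 2.108 1.377
v 2.256 0.914 -0.591
v 1.944 2.665 0.636
v 4.096 0.335 0.704
v 3.784 2.086 1.931
v 4.303 0.892 -0.037
v 3.99 2.642 1.189
v -1.094 0.606 2.667
v -0.368 0.485 3.131
v -0.8 1.373 4.037
v -1.526 1.494 3.573
v -0.273 0.756 2.911
v -0.705 1.644 3.818
v -0.319 1.001 2.649
v -0.751 1.889 3.556
v -0.499 1.178 2.39
v -0.932 2.066 3.296
v -0.783 1.256 2.179
v -1.215 2.143 3.085
v -1.12 1.221 2.052
v -1.552 2.109 2.958
v -1.452 1.08 2.032
v -1.884 1.968 2.938
v -1.723 0.858 2.121
v -2.155 1.745 3.027
v -1.885 0.591 2.305
v -2.317 1.479 3.211
v -1.91 0.328 2.551
v -2.342 1.215 3.457
v -1.794 0.112 2.817
v -2.226 1 3.723
v -1.557 -0.018 3.058
v -1.989 0.869 3.964
v -1.24 -0.04 3.23
v -1.672 0.847 4.137
v -0.898 0.049 3.306
v -1.33 0.937 4.212
v -0.589 0.235 3.271
v -1.021 1.123 4.177
v 0.734 -1.428 1.826
v 0.965 -1.095 1.439
v 0.777 0.301 2.528
v 0.546 -0.032 2.914
v 0.723 -1.085 1.384
v 0.535 0.311 2.472
v 0.482 -1.142 1.415
v 0.294 0.254 2.504
v 0.292 -1.256 1.529
v 0.104 0.14 2.617
v 0.189 -1.404 1.701
v 0.001 -0.008 2.789
v 0.194 -1.557 1.898
v 0.006 -0.161 2.986
v 0.306 -1.684 2.08
v 0.118 -0.288 3.169
v 0.503 -1.761 2.212
v 0.315 -0.365 3.301
v 0.745 -1.771 2.268
v 0.557 -0.375 3.356
v 0.986 -1.714 2.236
v 0.798 -0.318 3.325
v 1.176 -1.6 2.123
v 0.988 -0.204 3.211
v 1.279 -1.452 1.951
v 1.091 -0.056 3.039
v 1.274 -1.299 1.754
v 1.086 0.097 2.842
v 1.162 -1.172 1.571
v 0.974 0.224 2.66
f 2 4 1
f 5 2 1
f 1 4 3
f 3 5 1
f 2 8 4
f 6 2 5
f 6 8 2
f 4 8 3
f 7 5 3
f 3 8 7
f 7 6 5
f 8 6 7
f 10 9 13
f 10 13 11
f 11 13 14
f 11 14 12
f 13 9 15
f 13 15 14
f 14 15 16
f 14 16 12
f 15 9 17
f 15 17 16
f 16 17 18
f 16 18 12
f 17 9 19
f 17 19 18
f 18 19 20
f 18 20 12
f 19 9 21
f 19 21 20
f 20 21 22
f 20 22 12
f 21 9 23
f 21 23 22
f 22 23 24
f 22 24 12
f 23 9 25
f 23 25 24
f 24 25 26
f 24 26 12
f 25 9 27
f 25 27 26
f 26 27 28
f 26 28 12
f 27 9 29
f 27 29 28
f 28 29 30
f 28 30 12
f 29 9 31
f 29 31 30
f 30 31 32
f 30 32 12
f 31 9 33
f 31 33 32
f 32 33 34
f 32 34 12
f 33 9 35
f 33 35 34
f 34 35 36
f 34 36 12
f 35 9 37
f 35 37 36
f 36 37 38
f 36 38 12
f 37 9 39
f 37 39 38
f 38 39 40
f 38 40 12
f 39 9 10
f 39 10 40
f 40 10 11
f 40 11 12
f 42 41 45
f 42 45 43
f 43 45 46
f 43 46 44
f 45 41 47
f 45 47 46
f 46 47 48
f 46 48 44
f 47 41 49
f 47 49 48
f 48 49 50
f 48 50 44
f 49 41 51
f 49 51 50
f 50 51 52
f 50 52 44
f 51 41 53
f 51 53 52
f 52 53 54
f 52 54 44
f 53 41 55
f 53 55 54
f 54 55 56
f 54 56 44
f 55 41 57
f 55 57 56
f 56 57 58
f 56 58 44
f 57 41 59
f 57 59 58
f 58 59 60
f 58 60 44
f 59 41 61
f 59 61 60
f 60 61 62
f 60 62 44
f 61 41 63
f 61 63 62
f 62 63 64
f 62 64 44
f 63 41 65
f 63 65 64
f 64 65 66
f 64 66 44
f 65 41 67
f 65 67 66
f 66 67 68
f 66 68 44
f 67 41 69
f 67 69 68
f 68 69 70
f 68 70 44
f 69 41 42
f 69 42 70
f 70 42 43
f 70 43 44



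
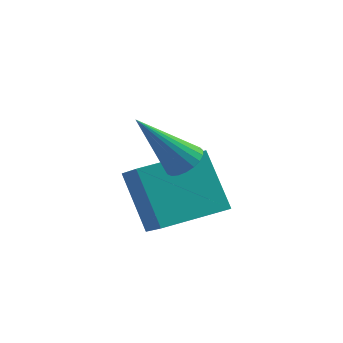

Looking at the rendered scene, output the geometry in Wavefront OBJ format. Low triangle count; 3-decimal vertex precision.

v 3.882 0.914 -0.401
v 4.335 0.87 -0.093
v 2.818 0.486 1.101
v 4.281 1.091 -0.068
v 4.159 1.281 -0.101
v 3.988 1.408 -0.185
v 3.799 1.449 -0.307
v 3.625 1.398 -0.445
v 3.494 1.263 -0.576
v 3.431 1.068 -0.677
v 3.445 0.846 -0.729
v 3.535 0.635 -0.726
v 3.685 0.473 -0.666
v 3.869 0.387 -0.56
v 4.055 0.393 -0.427
v 4.211 0.488 -0.29
v 4.31 0.657 -0.172
v 2.981 0.708 -2.89
v 2.17 1.46 -1.432
v 4.371 1.936 -2.75
v 3.56 2.688 -1.292
v 3.56 -0.028 -2.188
v 2.749 0.724 -0.73
v 4.95 1.2 -2.048
v 4.139 1.952 -0.59
f 2 1 4
f 2 4 3
f 4 1 5
f 4 5 3
f 5 1 6
f 5 6 3
f 6 1 7
f 6 7 3
f 7 1 8
f 7 8 3
f 8 1 9
f 8 9 3
f 9 1 10
f 9 10 3
f 10 1 11
f 10 11 3
f 11 1 12
f 11 12 3
f 12 1 13
f 12 13 3
f 13 1 14
f 13 14 3
f 14 1 15
f 14 15 3
f 15 1 16
f 15 16 3
f 16 1 17
f 16 17 3
f 17 1 2
f 17 2 3
f 19 21 18
f 22 19 18
f 18 21 20
f 20 22 18
f 19 25 21
f 23 19 22
f 23 25 19
f 21 25 20
f 24 22 20
f 20 25 24
f 24 23 22
f 25 23 24



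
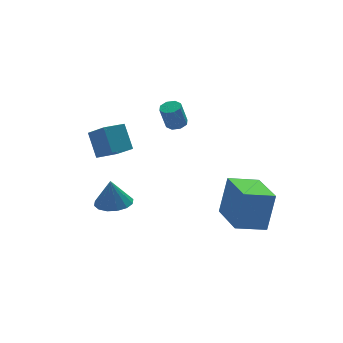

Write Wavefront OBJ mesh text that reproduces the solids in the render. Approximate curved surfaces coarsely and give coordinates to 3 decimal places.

v 1.596 3.036 -1.166
v 1.965 3.351 -1.045
v 1.632 3.299 0.107
v 1.264 2.984 -0.014
v 1.64 3.533 -1.131
v 1.307 3.481 0.021
v 1.289 3.423 -1.237
v 0.956 3.372 -0.086
v 1.118 3.087 -1.302
v 0.785 3.035 -0.15
v 1.228 2.721 -1.287
v 0.895 2.669 -0.135
v 1.553 2.539 -1.201
v 1.22 2.487 -0.049
v 1.904 2.648 -1.094
v 1.571 2.597 0.057
v 2.075 2.985 -1.03
v 1.742 2.933 0.122
v -2.735 -0.221 -0.013
v -2.756 0.617 1.02
v -3.045 0.764 -0.818
v -3.065 1.602 0.214
v -1.735 -0.022 -0.154
v -1.755 0.816 0.878
v -2.044 0.963 -0.96
v -2.065 1.801 0.073
v -2.302 0.783 -3.802
v -1.748 1.415 -3.806
v -2.398 0.877 -2.498
v -2.136 1.605 -3.848
v -2.569 1.576 -3.878
v -2.93 1.334 -3.888
v -3.123 0.944 -3.874
v -3.095 0.511 -3.841
v -2.855 0.152 -3.797
v -2.467 -0.039 -3.755
v -2.034 -0.009 -3.725
v -1.673 0.233 -3.715
v -1.48 0.622 -3.729
v -1.508 1.055 -3.762
v 1.791 -2.44 -4.526
v 2.287 -2.206 -2.707
v 2.054 -0.344 -4.867
v 2.55 -0.11 -3.048
v 3.17 -2.67 -4.872
v 3.666 -2.436 -3.053
v 3.433 -0.574 -5.213
v 3.929 -0.34 -3.394
f 2 1 5
f 2 5 3
f 3 5 6
f 3 6 4
f 5 1 7
f 5 7 6
f 6 7 8
f 6 8 4
f 7 1 9
f 7 9 8
f 8 9 10
f 8 10 4
f 9 1 11
f 9 11 10
f 10 11 12
f 10 12 4
f 11 1 13
f 11 13 12
f 12 13 14
f 12 14 4
f 13 1 15
f 13 15 14
f 14 15 16
f 14 16 4
f 15 1 17
f 15 17 16
f 16 17 18
f 16 18 4
f 17 1 2
f 17 2 18
f 18 2 3
f 18 3 4
f 20 22 19
f 23 20 19
f 19 22 21
f 21 23 19
f 20 26 22
f 24 20 23
f 24 26 20
f 22 26 21
f 25 23 21
f 21 26 25
f 25 24 23
f 26 24 25
f 28 27 30
f 28 30 29
f 30 27 31
f 30 31 29
f 31 27 32
f 31 32 29
f 32 27 33
f 32 33 29
f 33 27 34
f 33 34 29
f 34 27 35
f 34 35 29
f 35 27 36
f 35 36 29
f 36 27 37
f 36 37 29
f 37 27 38
f 37 38 29
f 38 27 39
f 38 39 29
f 39 27 40
f 39 40 29
f 40 27 28
f 40 28 29
f 42 44 41
f 45 42 41
f 41 44 43
f 43 45 41
f 42 48 44
f 46 42 45
f 46 48 42
f 44 48 43
f 47 45 43
f 43 48 47
f 47 46 45
f 48 46 47



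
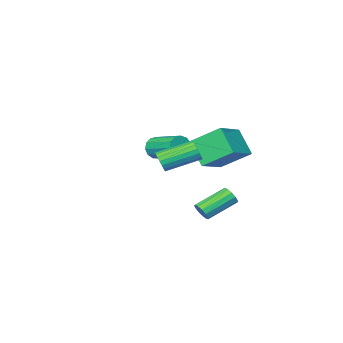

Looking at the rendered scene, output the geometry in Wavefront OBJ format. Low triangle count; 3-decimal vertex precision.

v -2.841 1.583 0.126
v -2.959 0.291 1.541
v -0.999 2.247 0.885
v -1.117 0.954 2.3
v -1.803 0.126 -1.12
v -1.921 -1.167 0.295
v 0.039 0.789 -0.361
v -0.079 -0.503 1.054
v -1.028 -4.879 -1.017
v -0.607 -4.623 -1.66
v -0.811 -2.545 -0.966
v -1.232 -2.801 -0.323
v -1.046 -4.624 -1.786
v -1.25 -2.546 -1.091
v -1.479 -4.706 -1.667
v -1.683 -2.628 -0.973
v -1.769 -4.843 -1.343
v -1.973 -2.765 -0.648
v -1.824 -4.991 -0.914
v -2.027 -2.914 -0.22
v -1.626 -5.104 -0.519
v -1.829 -3.026 0.176
v -1.238 -5.145 -0.282
v -1.442 -3.068 0.413
v -0.784 -5.102 -0.278
v -0.987 -3.024 0.417
v -0.407 -4.988 -0.509
v -0.611 -2.91 0.186
v -0.227 -4.839 -0.901
v -0.431 -2.761 -0.207
v -0.302 -4.703 -1.331
v -0.506 -2.625 -0.636
v 0.324 1.125 -3.706
v 0.561 0.886 -3.173
v -1.248 1.217 -2.222
v -1.484 1.455 -2.754
v 0.629 1.234 -3.165
v -1.18 1.565 -2.214
v 0.6 1.548 -3.329
v -1.209 1.879 -2.378
v 0.483 1.727 -3.612
v -1.325 2.058 -2.661
v 0.317 1.715 -3.925
v -1.492 2.046 -2.974
v 0.152 1.515 -4.169
v -1.656 1.846 -3.218
v 0.042 1.192 -4.265
v -1.766 1.523 -3.314
v 0.022 0.847 -4.184
v -1.786 1.178 -3.232
v 0.098 0.59 -3.951
v -1.711 0.921 -2.999
v 0.245 0.503 -3.64
v -1.563 0.834 -2.688
v 0.418 0.613 -3.35
v -1.391 0.944 -2.398
v 4.199 2.574 1.522
v 4.565 2.853 2.037
v 2.806 3.764 2.793
v 2.441 3.486 2.278
v 4.582 3.067 1.817
v 2.823 3.978 2.573
v 4.523 3.184 1.54
v 2.764 4.095 2.295
v 4.4 3.179 1.258
v 2.641 4.091 2.014
v 4.237 3.056 1.029
v 2.478 3.967 1.785
v 4.067 2.836 0.898
v 2.308 3.748 1.653
v 3.923 2.565 0.89
v 2.164 3.477 1.646
v 3.834 2.296 1.007
v 2.075 3.207 1.763
v 3.817 2.082 1.227
v 2.058 2.993 1.983
v 3.876 1.965 1.505
v 2.117 2.876 2.26
v 3.999 1.969 1.786
v 2.24 2.881 2.542
v 4.162 2.093 2.015
v 2.403 3.004 2.771
v 4.332 2.312 2.147
v 2.573 3.224 2.902
v 4.476 2.583 2.154
v 2.717 3.495 2.91
f 2 4 1
f 5 2 1
f 1 4 3
f 3 5 1
f 2 8 4
f 6 2 5
f 6 8 2
f 4 8 3
f 7 5 3
f 3 8 7
f 7 6 5
f 8 6 7
f 10 9 13
f 10 13 11
f 11 13 14
f 11 14 12
f 13 9 15
f 13 15 14
f 14 15 16
f 14 16 12
f 15 9 17
f 15 17 16
f 16 17 18
f 16 18 12
f 17 9 19
f 17 19 18
f 18 19 20
f 18 20 12
f 19 9 21
f 19 21 20
f 20 21 22
f 20 22 12
f 21 9 23
f 21 23 22
f 22 23 24
f 22 24 12
f 23 9 25
f 23 25 24
f 24 25 26
f 24 26 12
f 25 9 27
f 25 27 26
f 26 27 28
f 26 28 12
f 27 9 29
f 27 29 28
f 28 29 30
f 28 30 12
f 29 9 31
f 29 31 30
f 30 31 32
f 30 32 12
f 31 9 10
f 31 10 32
f 32 10 11
f 32 11 12
f 34 33 37
f 34 37 35
f 35 37 38
f 35 38 36
f 37 33 39
f 37 39 38
f 38 39 40
f 38 40 36
f 39 33 41
f 39 41 40
f 40 41 42
f 40 42 36
f 41 33 43
f 41 43 42
f 42 43 44
f 42 44 36
f 43 33 45
f 43 45 44
f 44 45 46
f 44 46 36
f 45 33 47
f 45 47 46
f 46 47 48
f 46 48 36
f 47 33 49
f 47 49 48
f 48 49 50
f 48 50 36
f 49 33 51
f 49 51 50
f 50 51 52
f 50 52 36
f 51 33 53
f 51 53 52
f 52 53 54
f 52 54 36
f 53 33 55
f 53 55 54
f 54 55 56
f 54 56 36
f 55 33 34
f 55 34 56
f 56 34 35
f 56 35 36
f 58 57 61
f 58 61 59
f 59 61 62
f 59 62 60
f 61 57 63
f 61 63 62
f 62 63 64
f 62 64 60
f 63 57 65
f 63 65 64
f 64 65 66
f 64 66 60
f 65 57 67
f 65 67 66
f 66 67 68
f 66 68 60
f 67 57 69
f 67 69 68
f 68 69 70
f 68 70 60
f 69 57 71
f 69 71 70
f 70 71 72
f 70 72 60
f 71 57 73
f 71 73 72
f 72 73 74
f 72 74 60
f 73 57 75
f 73 75 74
f 74 75 76
f 74 76 60
f 75 57 77
f 75 77 76
f 76 77 78
f 76 78 60
f 77 57 79
f 77 79 78
f 78 79 80
f 78 80 60
f 79 57 81
f 79 81 80
f 80 81 82
f 80 82 60
f 81 57 83
f 81 83 82
f 82 83 84
f 82 84 60
f 83 57 85
f 83 85 84
f 84 85 86
f 84 86 60
f 85 57 58
f 85 58 86
f 86 58 59
f 86 59 60



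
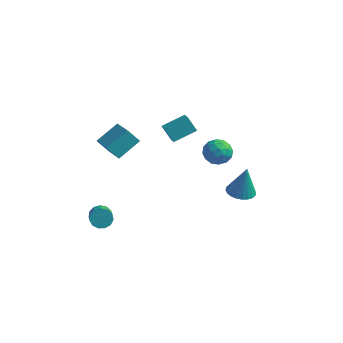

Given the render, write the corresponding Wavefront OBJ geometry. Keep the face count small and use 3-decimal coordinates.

v -4.956 -1.817 2.486
v -4.293 -0.564 3.348
v -4.306 -1.59 1.654
v -3.642 -0.336 2.517
v -3.658 -2.984 3.183
v -2.994 -1.73 4.046
v -3.007 -2.756 2.352
v -2.344 -1.503 3.214
v -3.285 2.918 1.044
v -2.792 2.27 1.493
v -2.336 4.041 1.622
v -1.843 3.392 2.071
v -2.597 2.808 0.129
v -2.104 2.159 0.578
v -1.648 3.93 0.707
v -1.155 3.282 1.156
v -4.049 -3.178 -2.782
v -3.712 -3.388 -3.334
v -3.034 -4.471 -2.51
v -3.371 -4.262 -1.958
v -3.491 -3.123 -3.167
v -2.814 -4.206 -2.343
v -3.448 -2.875 -2.878
v -2.77 -3.959 -2.054
v -3.595 -2.724 -2.558
v -2.917 -3.807 -1.734
v -3.886 -2.717 -2.309
v -3.209 -3.8 -1.486
v -4.229 -2.857 -2.211
v -3.552 -3.94 -1.387
v -4.515 -3.098 -2.293
v -3.837 -4.181 -1.47
v -4.653 -3.365 -2.531
v -3.975 -4.448 -1.707
v -4.598 -3.573 -2.849
v -3.921 -4.656 -2.025
v -4.37 -3.655 -3.145
v -3.693 -4.738 -2.321
v -4.039 -3.586 -3.326
v -3.362 -4.669 -2.502
v 0.083 4.798 -1.005
v 0.731 4.109 -1.151
v -0.951 3.731 -0.569
v -0.303 3.042 -0.715
v -0.191 3.659 0.008
v 0.448 4.318 -0.262
v -0.668 3.522 -1.458
v -0.029 4.181 -1.728
v 0.267 3.321 -1.432
v 0.562 3.406 -0.526
v -0.782 4.434 -1.194
v -0.487 4.519 -0.288
v 0.497 4.547 -1.116
v -0.717 3.293 -0.604
v -0.652 3.655 -0.179
v -0.271 3.251 -0.265
v 0.331 4.67 -0.593
v 0.712 4.265 -0.679
v 0.17 4.001 0.002
v -0.932 3.575 -1.041
v -0.551 3.17 -1.127
v 0.051 4.589 -1.455
v 0.432 4.185 -1.541
v -0.39 3.839 -1.722
v 0.606 3.679 -1.367
v -0.001 3.052 -1.111
v -0.216 3.334 -1.548
v 0.159 3.721 -1.706
v 0.779 3.729 -0.835
v 0.172 3.102 -0.578
v 0.238 3.464 -0.153
v 0.613 3.852 -0.312
v 0.507 3.266 -1
v -0.392 4.738 -1.142
v -0.999 4.111 -0.885
v -0.833 3.988 -1.408
v -0.458 4.376 -1.567
v -0.219 4.788 -0.609
v -0.826 4.161 -0.353
v -0.379 4.119 -0.014
v -0.004 4.506 -0.172
v -0.727 4.574 -0.72
v 2.355 1.906 -2.025
v 3.207 1.666 -2.117
v 2.625 2.114 -0.055
v 3.229 2.01 -2.156
v 3.118 2.339 -2.176
v 2.891 2.601 -2.172
v 2.582 2.758 -2.146
v 2.239 2.785 -2.102
v 1.913 2.679 -2.046
v 1.655 2.454 -1.987
v 1.503 2.147 -1.934
v 1.481 1.802 -1.895
v 1.592 1.474 -1.875
v 1.819 1.211 -1.879
v 2.128 1.054 -1.904
v 2.471 1.027 -1.949
v 2.797 1.134 -2.005
v 3.055 1.358 -2.064
f 2 4 1
f 5 2 1
f 1 4 3
f 3 5 1
f 2 8 4
f 6 2 5
f 6 8 2
f 4 8 3
f 7 5 3
f 3 8 7
f 7 6 5
f 8 6 7
f 10 12 9
f 13 10 9
f 9 12 11
f 11 13 9
f 10 16 12
f 14 10 13
f 14 16 10
f 12 16 11
f 15 13 11
f 11 16 15
f 15 14 13
f 16 14 15
f 18 17 21
f 18 21 19
f 19 21 22
f 19 22 20
f 21 17 23
f 21 23 22
f 22 23 24
f 22 24 20
f 23 17 25
f 23 25 24
f 24 25 26
f 24 26 20
f 25 17 27
f 25 27 26
f 26 27 28
f 26 28 20
f 27 17 29
f 27 29 28
f 28 29 30
f 28 30 20
f 29 17 31
f 29 31 30
f 30 31 32
f 30 32 20
f 31 17 33
f 31 33 32
f 32 33 34
f 32 34 20
f 33 17 35
f 33 35 34
f 34 35 36
f 34 36 20
f 35 17 37
f 35 37 36
f 36 37 38
f 36 38 20
f 37 17 39
f 37 39 38
f 38 39 40
f 38 40 20
f 39 17 18
f 39 18 40
f 40 18 19
f 40 19 20
f 41 78 57
f 78 52 81
f 57 81 46
f 78 81 57
f 41 57 53
f 57 46 58
f 53 58 42
f 57 58 53
f 41 53 62
f 53 42 63
f 62 63 48
f 53 63 62
f 41 62 74
f 62 48 77
f 74 77 51
f 62 77 74
f 41 74 78
f 74 51 82
f 78 82 52
f 74 82 78
f 42 58 69
f 58 46 72
f 69 72 50
f 58 72 69
f 46 81 59
f 81 52 80
f 59 80 45
f 81 80 59
f 52 82 79
f 82 51 75
f 79 75 43
f 82 75 79
f 51 77 76
f 77 48 64
f 76 64 47
f 77 64 76
f 48 63 68
f 63 42 65
f 68 65 49
f 63 65 68
f 44 70 56
f 70 50 71
f 56 71 45
f 70 71 56
f 44 56 54
f 56 45 55
f 54 55 43
f 56 55 54
f 44 54 61
f 54 43 60
f 61 60 47
f 54 60 61
f 44 61 66
f 61 47 67
f 66 67 49
f 61 67 66
f 44 66 70
f 66 49 73
f 70 73 50
f 66 73 70
f 45 71 59
f 71 50 72
f 59 72 46
f 71 72 59
f 43 55 79
f 55 45 80
f 79 80 52
f 55 80 79
f 47 60 76
f 60 43 75
f 76 75 51
f 60 75 76
f 49 67 68
f 67 47 64
f 68 64 48
f 67 64 68
f 50 73 69
f 73 49 65
f 69 65 42
f 73 65 69
f 84 83 86
f 84 86 85
f 86 83 87
f 86 87 85
f 87 83 88
f 87 88 85
f 88 83 89
f 88 89 85
f 89 83 90
f 89 90 85
f 90 83 91
f 90 91 85
f 91 83 92
f 91 92 85
f 92 83 93
f 92 93 85
f 93 83 94
f 93 94 85
f 94 83 95
f 94 95 85
f 95 83 96
f 95 96 85
f 96 83 97
f 96 97 85
f 97 83 98
f 97 98 85
f 98 83 99
f 98 99 85
f 99 83 100
f 99 100 85
f 100 83 84
f 100 84 85



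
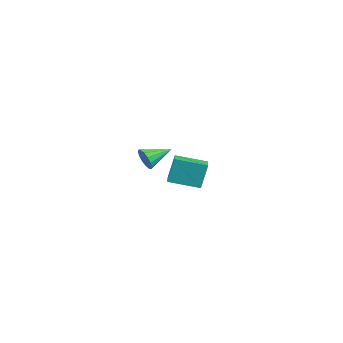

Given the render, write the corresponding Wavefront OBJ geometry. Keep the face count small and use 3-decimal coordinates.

v -4.825 1.552 -2.213
v -4.965 2.003 -0.695
v -4.157 3.18 -2.636
v -4.297 3.632 -1.118
v -3.363 1.028 -1.922
v -3.503 1.48 -0.404
v -2.695 2.657 -2.345
v -2.835 3.108 -0.827
v 2.869 -2.217 2.317
v 3.208 -2.366 2.887
v 2.731 -0.823 2.763
v 3.456 -2.268 2.656
v 3.546 -2.156 2.335
v 3.454 -2.061 2.009
v 3.206 -2.007 1.765
v 2.867 -2.01 1.669
v 2.529 -2.068 1.747
v 2.282 -2.166 1.977
v 2.192 -2.278 2.298
v 2.283 -2.373 2.625
v 2.531 -2.427 2.868
v 2.87 -2.424 2.964
f 2 4 1
f 5 2 1
f 1 4 3
f 3 5 1
f 2 8 4
f 6 2 5
f 6 8 2
f 4 8 3
f 7 5 3
f 3 8 7
f 7 6 5
f 8 6 7
f 10 9 12
f 10 12 11
f 12 9 13
f 12 13 11
f 13 9 14
f 13 14 11
f 14 9 15
f 14 15 11
f 15 9 16
f 15 16 11
f 16 9 17
f 16 17 11
f 17 9 18
f 17 18 11
f 18 9 19
f 18 19 11
f 19 9 20
f 19 20 11
f 20 9 21
f 20 21 11
f 21 9 22
f 21 22 11
f 22 9 10
f 22 10 11



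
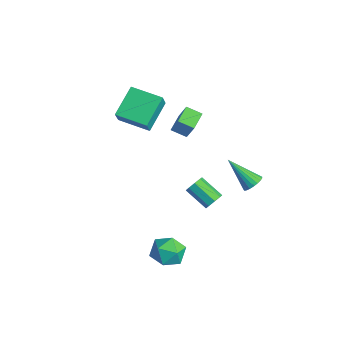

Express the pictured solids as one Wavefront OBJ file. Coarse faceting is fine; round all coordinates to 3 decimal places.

v 3.416 -1.5 -3.074
v 3.855 -1.201 -2.155
v 3.325 -3.119 -2.505
v 3.764 -2.82 -1.586
v 2.781 -2.503 -1.832
v 2.837 -1.502 -2.184
v 4.343 -2.818 -2.476
v 4.399 -1.817 -2.828
v 4.428 -2.016 -1.785
v 3.463 -1.821 -1.387
v 3.717 -2.499 -3.273
v 2.752 -2.304 -2.875
v -3.702 -1.503 2.808
v -3.137 -1.952 3.889
v -4.661 -0.063 3.908
v -4.095 -0.511 4.989
v -2.225 -0.309 2.531
v -1.659 -0.757 3.612
v -3.183 1.132 3.631
v -2.618 0.683 4.712
v 3.484 2.979 1.239
v 3.999 2.733 1.552
v 2.236 2.121 2.621
v 3.968 2.973 1.673
v 3.854 3.213 1.72
v 3.676 3.413 1.683
v 3.465 3.538 1.57
v 3.257 3.567 1.4
v 3.089 3.493 1.202
v 2.988 3.331 1.01
v 2.974 3.108 0.858
v 3.048 2.863 0.772
v 3.197 2.637 0.767
v 3.396 2.471 0.844
v 3.61 2.393 0.989
v 3.802 2.416 1.177
v 3.94 2.536 1.376
v -2.27 0.991 2.043
v -1.454 1.025 3.442
v -2.952 1.85 2.42
v -2.136 1.884 3.819
v -1.644 1.656 1.661
v -0.828 1.69 3.06
v -2.326 2.515 2.038
v -1.51 2.549 3.437
v 2.634 1.104 -0.257
v 2.957 0.616 -0.126
v 1.75 0.028 0.668
v 1.426 0.516 0.537
v 3.003 0.947 0.189
v 1.796 0.359 0.983
v 2.833 1.37 0.242
v 1.625 0.782 1.037
v 2.545 1.637 0.004
v 1.338 1.049 0.798
v 2.31 1.592 -0.388
v 1.103 1.004 0.406
v 2.264 1.261 -0.703
v 1.057 0.673 0.091
v 2.435 0.838 -0.757
v 1.227 0.25 0.038
v 2.722 0.571 -0.518
v 1.515 -0.017 0.276
f 1 12 6
f 1 6 2
f 1 2 8
f 1 8 11
f 1 11 12
f 2 6 10
f 6 12 5
f 12 11 3
f 11 8 7
f 8 2 9
f 4 10 5
f 4 5 3
f 4 3 7
f 4 7 9
f 4 9 10
f 5 10 6
f 3 5 12
f 7 3 11
f 9 7 8
f 10 9 2
f 14 16 13
f 17 14 13
f 13 16 15
f 15 17 13
f 14 20 16
f 18 14 17
f 18 20 14
f 16 20 15
f 19 17 15
f 15 20 19
f 19 18 17
f 20 18 19
f 22 21 24
f 22 24 23
f 24 21 25
f 24 25 23
f 25 21 26
f 25 26 23
f 26 21 27
f 26 27 23
f 27 21 28
f 27 28 23
f 28 21 29
f 28 29 23
f 29 21 30
f 29 30 23
f 30 21 31
f 30 31 23
f 31 21 32
f 31 32 23
f 32 21 33
f 32 33 23
f 33 21 34
f 33 34 23
f 34 21 35
f 34 35 23
f 35 21 36
f 35 36 23
f 36 21 37
f 36 37 23
f 37 21 22
f 37 22 23
f 39 41 38
f 42 39 38
f 38 41 40
f 40 42 38
f 39 45 41
f 43 39 42
f 43 45 39
f 41 45 40
f 44 42 40
f 40 45 44
f 44 43 42
f 45 43 44
f 47 46 50
f 47 50 48
f 48 50 51
f 48 51 49
f 50 46 52
f 50 52 51
f 51 52 53
f 51 53 49
f 52 46 54
f 52 54 53
f 53 54 55
f 53 55 49
f 54 46 56
f 54 56 55
f 55 56 57
f 55 57 49
f 56 46 58
f 56 58 57
f 57 58 59
f 57 59 49
f 58 46 60
f 58 60 59
f 59 60 61
f 59 61 49
f 60 46 62
f 60 62 61
f 61 62 63
f 61 63 49
f 62 46 47
f 62 47 63
f 63 47 48
f 63 48 49



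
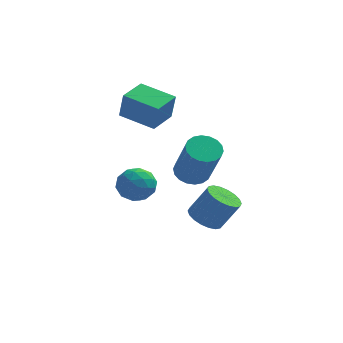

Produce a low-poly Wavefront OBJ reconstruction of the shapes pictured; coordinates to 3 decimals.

v 0.303 -2.892 -0.677
v 0.959 -3.094 -0.98
v 1.512 -4.05 0.854
v 0.857 -3.848 1.157
v 1.028 -2.797 -0.845
v 1.581 -3.752 0.988
v 0.953 -2.518 -0.678
v 1.506 -3.473 1.156
v 0.75 -2.313 -0.51
v 1.303 -3.269 1.324
v 0.458 -2.223 -0.375
v 1.011 -3.179 1.458
v 0.136 -2.266 -0.3
v 0.689 -3.221 1.534
v -0.153 -2.433 -0.299
v 0.4 -3.388 1.534
v -0.352 -2.69 -0.374
v 0.201 -3.646 1.46
v -0.421 -2.988 -0.508
v 0.132 -3.943 1.325
v -0.346 -3.267 -0.676
v 0.207 -4.222 1.158
v -0.143 -3.471 -0.844
v 0.41 -4.427 0.99
v 0.149 -3.561 -0.978
v 0.702 -4.517 0.855
v 0.471 -3.519 -1.054
v 1.024 -4.474 0.78
v 0.76 -3.352 -1.054
v 1.313 -4.307 0.779
v 0.841 -3.158 -3.163
v 1.308 -3.745 -3.411
v 2.065 -3.67 -2.165
v 1.599 -3.082 -1.917
v 1.473 -3.459 -3.529
v 2.231 -3.383 -2.283
v 1.514 -3.113 -3.575
v 2.271 -3.037 -2.329
v 1.421 -2.775 -3.539
v 2.179 -2.7 -2.293
v 1.214 -2.514 -3.429
v 1.971 -2.438 -2.183
v 0.933 -2.38 -3.266
v 1.69 -2.304 -2.02
v 0.633 -2.4 -3.082
v 1.391 -2.324 -1.837
v 0.375 -2.57 -2.915
v 1.132 -2.495 -1.669
v 0.209 -2.857 -2.797
v 0.967 -2.781 -1.551
v 0.169 -3.203 -2.751
v 0.926 -3.127 -1.505
v 0.261 -3.54 -2.787
v 1.019 -3.465 -1.541
v 0.469 -3.802 -2.897
v 1.226 -3.726 -1.651
v 0.75 -3.936 -3.06
v 1.507 -3.86 -1.814
v 1.049 -3.916 -3.243
v 1.807 -3.84 -1.998
v -1.839 1.339 -4.543
v -1.492 0.811 -3.867
v -3.168 1.349 -3.853
v -2.821 0.821 -3.177
v -2.54 1.698 -3.269
v -1.719 1.691 -3.696
v -2.941 0.469 -4.024
v -2.12 0.462 -4.451
v -2.173 0.273 -3.547
v -1.926 1.032 -3.08
v -2.734 1.128 -4.64
v -2.487 1.887 -4.173
v -1.549 1.074 -4.265
v -3.111 1.086 -3.455
v -2.946 1.601 -3.509
v -2.742 1.291 -3.112
v -1.682 1.592 -4.165
v -1.478 1.281 -3.767
v -2.094 1.802 -3.416
v -3.182 0.879 -3.953
v -2.978 0.568 -3.555
v -1.918 0.869 -4.608
v -1.714 0.559 -4.211
v -2.566 0.358 -4.304
v -1.745 0.447 -3.68
v -2.527 0.453 -3.274
v -2.597 0.246 -3.772
v -2.114 0.243 -4.023
v -1.6 0.894 -3.405
v -2.381 0.9 -3
v -2.216 1.415 -3.054
v -1.733 1.411 -3.305
v -2 0.578 -3.217
v -2.279 1.26 -4.72
v -3.06 1.266 -4.315
v -2.927 0.749 -4.415
v -2.444 0.745 -4.666
v -2.133 1.707 -4.446
v -2.915 1.713 -4.04
v -2.546 1.917 -3.697
v -2.063 1.914 -3.948
v -2.66 1.582 -4.503
v -2.921 0.355 0.622
v -2.722 0.14 1.879
v -2.327 1.573 0.737
v -2.127 1.358 1.993
v -1.433 -0.338 0.267
v -1.233 -0.553 1.523
v -0.838 0.88 0.381
v -0.639 0.665 1.638
f 2 1 5
f 2 5 3
f 3 5 6
f 3 6 4
f 5 1 7
f 5 7 6
f 6 7 8
f 6 8 4
f 7 1 9
f 7 9 8
f 8 9 10
f 8 10 4
f 9 1 11
f 9 11 10
f 10 11 12
f 10 12 4
f 11 1 13
f 11 13 12
f 12 13 14
f 12 14 4
f 13 1 15
f 13 15 14
f 14 15 16
f 14 16 4
f 15 1 17
f 15 17 16
f 16 17 18
f 16 18 4
f 17 1 19
f 17 19 18
f 18 19 20
f 18 20 4
f 19 1 21
f 19 21 20
f 20 21 22
f 20 22 4
f 21 1 23
f 21 23 22
f 22 23 24
f 22 24 4
f 23 1 25
f 23 25 24
f 24 25 26
f 24 26 4
f 25 1 27
f 25 27 26
f 26 27 28
f 26 28 4
f 27 1 29
f 27 29 28
f 28 29 30
f 28 30 4
f 29 1 2
f 29 2 30
f 30 2 3
f 30 3 4
f 32 31 35
f 32 35 33
f 33 35 36
f 33 36 34
f 35 31 37
f 35 37 36
f 36 37 38
f 36 38 34
f 37 31 39
f 37 39 38
f 38 39 40
f 38 40 34
f 39 31 41
f 39 41 40
f 40 41 42
f 40 42 34
f 41 31 43
f 41 43 42
f 42 43 44
f 42 44 34
f 43 31 45
f 43 45 44
f 44 45 46
f 44 46 34
f 45 31 47
f 45 47 46
f 46 47 48
f 46 48 34
f 47 31 49
f 47 49 48
f 48 49 50
f 48 50 34
f 49 31 51
f 49 51 50
f 50 51 52
f 50 52 34
f 51 31 53
f 51 53 52
f 52 53 54
f 52 54 34
f 53 31 55
f 53 55 54
f 54 55 56
f 54 56 34
f 55 31 57
f 55 57 56
f 56 57 58
f 56 58 34
f 57 31 59
f 57 59 58
f 58 59 60
f 58 60 34
f 59 31 32
f 59 32 60
f 60 32 33
f 60 33 34
f 61 98 77
f 98 72 101
f 77 101 66
f 98 101 77
f 61 77 73
f 77 66 78
f 73 78 62
f 77 78 73
f 61 73 82
f 73 62 83
f 82 83 68
f 73 83 82
f 61 82 94
f 82 68 97
f 94 97 71
f 82 97 94
f 61 94 98
f 94 71 102
f 98 102 72
f 94 102 98
f 62 78 89
f 78 66 92
f 89 92 70
f 78 92 89
f 66 101 79
f 101 72 100
f 79 100 65
f 101 100 79
f 72 102 99
f 102 71 95
f 99 95 63
f 102 95 99
f 71 97 96
f 97 68 84
f 96 84 67
f 97 84 96
f 68 83 88
f 83 62 85
f 88 85 69
f 83 85 88
f 64 90 76
f 90 70 91
f 76 91 65
f 90 91 76
f 64 76 74
f 76 65 75
f 74 75 63
f 76 75 74
f 64 74 81
f 74 63 80
f 81 80 67
f 74 80 81
f 64 81 86
f 81 67 87
f 86 87 69
f 81 87 86
f 64 86 90
f 86 69 93
f 90 93 70
f 86 93 90
f 65 91 79
f 91 70 92
f 79 92 66
f 91 92 79
f 63 75 99
f 75 65 100
f 99 100 72
f 75 100 99
f 67 80 96
f 80 63 95
f 96 95 71
f 80 95 96
f 69 87 88
f 87 67 84
f 88 84 68
f 87 84 88
f 70 93 89
f 93 69 85
f 89 85 62
f 93 85 89
f 104 106 103
f 107 104 103
f 103 106 105
f 105 107 103
f 104 110 106
f 108 104 107
f 108 110 104
f 106 110 105
f 109 107 105
f 105 110 109
f 109 108 107
f 110 108 109



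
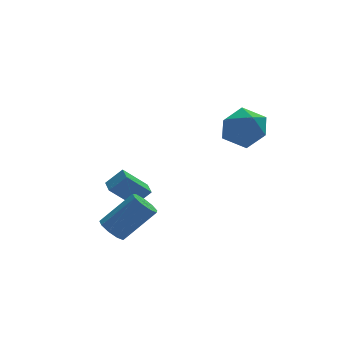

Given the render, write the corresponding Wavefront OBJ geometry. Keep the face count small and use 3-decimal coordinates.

v -2.733 0.236 -2.649
v -1.947 0.115 -1.86
v -2.668 1.051 -2.588
v -1.882 0.93 -1.799
v -1.558 0.23 -3.821
v -0.772 0.109 -3.032
v -1.493 1.045 -3.76
v -0.707 0.924 -2.971
v 2.631 -2.282 2.921
v 3.572 -2.798 2.411
v 1.528 -2.842 1.449
v 2.469 -3.358 0.939
v 2.01 -3.813 1.936
v 2.691 -3.466 2.846
v 2.409 -2.174 1.014
v 3.09 -1.827 1.924
v 3.435 -2.731 1.233
v 3.189 -3.744 1.803
v 1.911 -1.896 2.057
v 1.665 -2.909 2.627
v -3.241 -1.978 -3.954
v -2.716 -2.061 -4.482
v -1.213 -2.146 -2.975
v -1.739 -2.062 -2.446
v -2.787 -1.563 -4.383
v -1.285 -1.647 -2.875
v -3.071 -1.259 -4.083
v -1.569 -1.343 -2.575
v -3.435 -1.291 -3.722
v -1.932 -1.376 -2.215
v -3.708 -1.645 -3.47
v -2.205 -1.73 -1.963
v -3.762 -2.154 -3.444
v -2.26 -2.239 -1.937
v -3.573 -2.581 -3.657
v -2.071 -2.666 -2.149
v -3.229 -2.725 -4.008
v -1.726 -2.81 -2.501
v -2.89 -2.52 -4.334
v -1.388 -2.605 -2.827
f 2 4 1
f 5 2 1
f 1 4 3
f 3 5 1
f 2 8 4
f 6 2 5
f 6 8 2
f 4 8 3
f 7 5 3
f 3 8 7
f 7 6 5
f 8 6 7
f 9 20 14
f 9 14 10
f 9 10 16
f 9 16 19
f 9 19 20
f 10 14 18
f 14 20 13
f 20 19 11
f 19 16 15
f 16 10 17
f 12 18 13
f 12 13 11
f 12 11 15
f 12 15 17
f 12 17 18
f 13 18 14
f 11 13 20
f 15 11 19
f 17 15 16
f 18 17 10
f 22 21 25
f 22 25 23
f 23 25 26
f 23 26 24
f 25 21 27
f 25 27 26
f 26 27 28
f 26 28 24
f 27 21 29
f 27 29 28
f 28 29 30
f 28 30 24
f 29 21 31
f 29 31 30
f 30 31 32
f 30 32 24
f 31 21 33
f 31 33 32
f 32 33 34
f 32 34 24
f 33 21 35
f 33 35 34
f 34 35 36
f 34 36 24
f 35 21 37
f 35 37 36
f 36 37 38
f 36 38 24
f 37 21 39
f 37 39 38
f 38 39 40
f 38 40 24
f 39 21 22
f 39 22 40
f 40 22 23
f 40 23 24

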